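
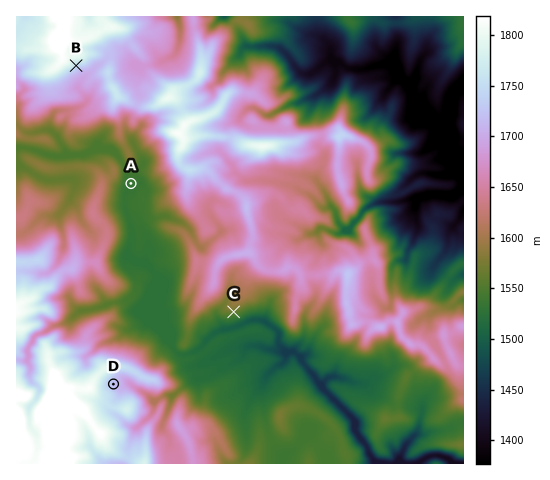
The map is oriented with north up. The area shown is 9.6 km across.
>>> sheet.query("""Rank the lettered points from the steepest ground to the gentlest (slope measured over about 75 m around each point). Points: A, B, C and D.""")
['B', 'C', 'D', 'A']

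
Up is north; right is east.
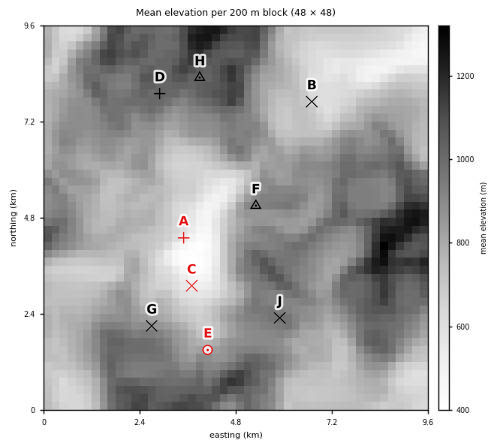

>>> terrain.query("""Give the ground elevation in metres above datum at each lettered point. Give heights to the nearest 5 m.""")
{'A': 530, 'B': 645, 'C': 525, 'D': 1025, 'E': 835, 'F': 940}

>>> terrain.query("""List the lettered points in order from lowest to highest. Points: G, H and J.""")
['G', 'J', 'H']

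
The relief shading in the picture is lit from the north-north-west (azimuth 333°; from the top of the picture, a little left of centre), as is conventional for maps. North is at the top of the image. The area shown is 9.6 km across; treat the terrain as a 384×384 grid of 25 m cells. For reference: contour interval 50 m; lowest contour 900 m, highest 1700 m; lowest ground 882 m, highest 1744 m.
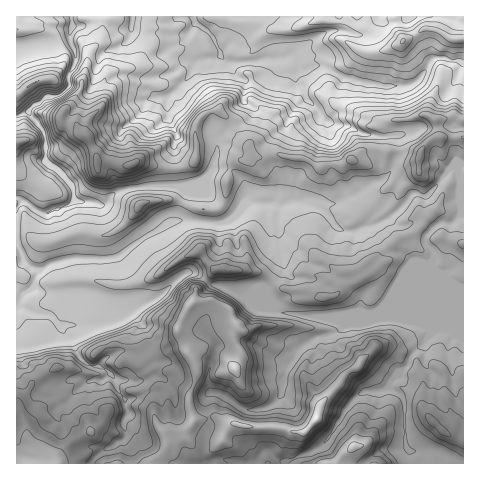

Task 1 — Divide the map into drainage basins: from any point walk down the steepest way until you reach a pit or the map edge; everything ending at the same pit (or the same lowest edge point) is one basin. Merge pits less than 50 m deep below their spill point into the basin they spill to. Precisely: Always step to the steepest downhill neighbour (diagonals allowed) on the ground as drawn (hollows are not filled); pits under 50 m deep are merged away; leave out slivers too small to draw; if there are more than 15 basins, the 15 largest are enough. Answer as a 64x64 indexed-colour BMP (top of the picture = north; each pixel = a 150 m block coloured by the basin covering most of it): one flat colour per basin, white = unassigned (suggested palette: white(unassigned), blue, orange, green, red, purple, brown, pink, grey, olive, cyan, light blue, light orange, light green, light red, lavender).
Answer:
<image width="64" height="64" href="data:image/bmp;base64,Qk12CAAAAAAAAHYAAAAoAAAAQAAAAEAAAAABAAQAAAAAAAAIAAATCwAAEwsAABAAAAAAAAAA////ALR3HwAOf/8ALKAsACgn1gC9Z5QAS1aMAMJ34wB/f38AIr28AM++FwDox64AeLv/AIrfmACWmP8A1bDFABEREREREREREREREREREREREREREREREREREREREREREREREREREREREREREREREREREREREREREREREREREREREREREREREREREREREREREREREREREREREREREREREREREREREREREREREREREREREREREREREREREREREREREREREREREREREREREREREREREREREREREREREREREREREREREREREREREREREREREREREREREREREREREREREREREREREREREREREREREREREREREREREREREREREREREREREREREREREREREREREREREREREREREREREREREREREREREREREREREREREREREREREREREREREREREREREREREREREREREREREREREREREREREREREREREREREREREREREREREREREREREREREREREREREREREREREREREREREREREREREREREREREREREREREREREREREREREREREREREREREREREREREREREREREREREREREREREREREREREREREREREREREREREREREREREREREREREREREREREREREREREREREREREREREREREREREREREREREREREREREREREREREREREREREREREREREREREREREREREREREREREREREREREREREREREREREREREREREREREREREREREREREREREREREREREREREREREREREREREREREREREREREREREREREREREREREREREREREREREREREREREREREREREREREREREREREREREREREREREREREREREREREREREREREREREREREREREREREREREREREREREREREREREREREREREREREREREREREREREREREREREREREREREREREREREREREREREREREREREREREREREREREREREREREREREREREREREREREREREREREREREREREREREREREREREREREREREREREREREREREREREREREREREREREREREREREREREREREREREREREREREREREREREREREREREREREREREREREREREREREREREREREREREREREREREREREREREREREREREREREREREREREREREREREREREREREREREREREREREREREREREREREREREREREREREREREREREREREREREREREREREREREREREREREREREREREREREREREREREREREREREREREREREREREREREREREREREREREREREREREREREREREREREREREREREREREREREREREREREREREREREREREREREREREREREREREREREREREREREREREREREREREREREREREREREREREREREREREREREREREREREREREREREREREREREREREREREREREREREREREREREREREREREREREREREREREREREREREREREREREREREREREREREREREREREREREREREREREREREREREREREREREREREREREREREREREREREREREREREREREREREREREREREREREREREREREREREREREREREREREREREREREREREREREREREREREREREREREREREREREREREREREREREREREREREREREREREREREREREREREREREREREREREREREREREREREREREREREREREREREREREREREREREREREREREREREREREREREREREREREREREREREREREREREREREREREREREREREREREREREREREREREREREREREREREREREREREREREREREREREREREREREREREREREREREREREREREREREREREREREREREREREREREREREREREREREREREREREREREREREREREREREREREREREREREREREREREREREREREREREREREREREREREhERERERERERERERERERERERERERERERERERERERERIiERERERERERERERERERERERERERERERERERERERERIiIhERERERERERERERERERERERERERERERERERERERESIiIREREREREREREREREREREREREREREREREREREREREiIhERERERERERERERERERERERERERERERERERERERERIiIREREREREREREREREREREREREREREREREREREREREiIhERERERERERERERERERERERERERERERERERERETMyIiERERERERERERERERERERERERERERERERERERERMzMiIREREREREREREREREREREREREREREREREREREREzMyIiIhERERERERERERERERERERERERERERERERERERMzIiIiIhEREREREREREREREREREREREREREREREREREzMiIiIiEREREREREREREREREREREREREREREREREREzMzIiIiIRERERERERERERERERERERERERERERERERETMzMyIiIhERERERERERERERERERERERERERERERERETMzMzIiIiEREREREREREREREREREREREREREREREzMzMzMzMiIiIhERERERERERERERERERERERERERERETMzMzMzMzIiIiERERERERERERERERERERERERERERER"/>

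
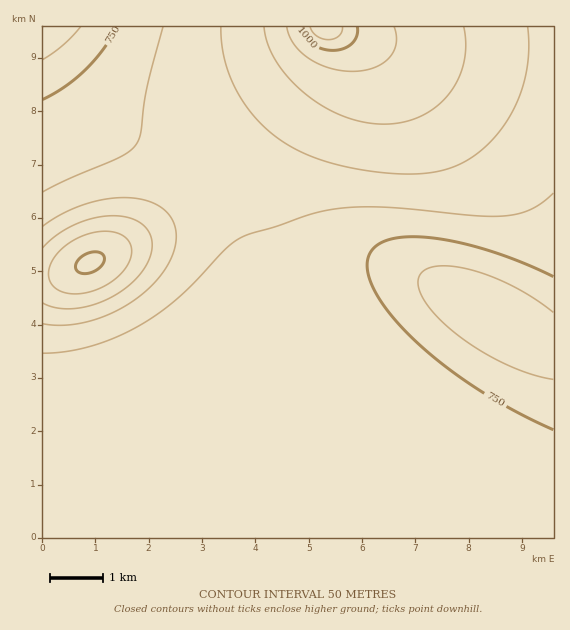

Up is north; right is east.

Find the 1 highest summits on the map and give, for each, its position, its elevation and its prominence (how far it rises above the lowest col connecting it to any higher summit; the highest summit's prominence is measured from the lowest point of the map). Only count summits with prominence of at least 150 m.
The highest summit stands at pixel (89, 263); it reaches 1008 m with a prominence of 194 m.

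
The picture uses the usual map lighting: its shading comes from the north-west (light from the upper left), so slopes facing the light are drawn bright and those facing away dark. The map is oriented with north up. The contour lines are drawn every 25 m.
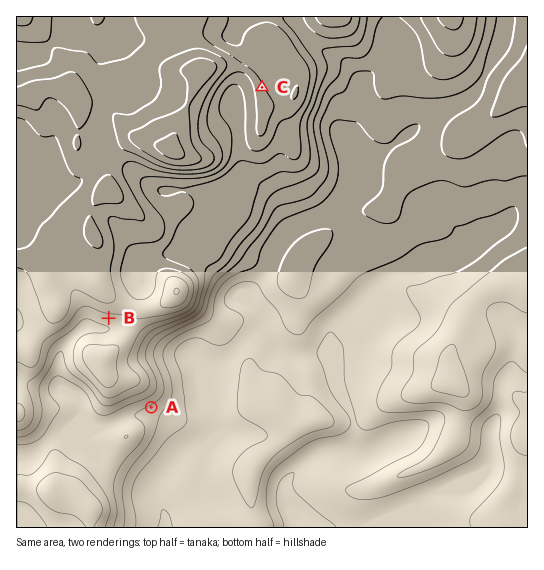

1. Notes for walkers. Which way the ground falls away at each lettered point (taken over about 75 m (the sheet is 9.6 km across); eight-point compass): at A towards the SE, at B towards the S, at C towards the NE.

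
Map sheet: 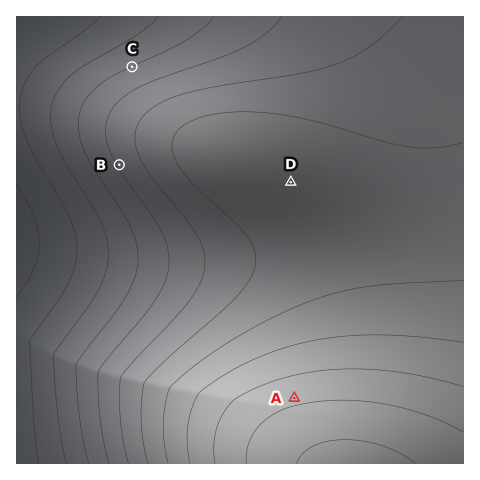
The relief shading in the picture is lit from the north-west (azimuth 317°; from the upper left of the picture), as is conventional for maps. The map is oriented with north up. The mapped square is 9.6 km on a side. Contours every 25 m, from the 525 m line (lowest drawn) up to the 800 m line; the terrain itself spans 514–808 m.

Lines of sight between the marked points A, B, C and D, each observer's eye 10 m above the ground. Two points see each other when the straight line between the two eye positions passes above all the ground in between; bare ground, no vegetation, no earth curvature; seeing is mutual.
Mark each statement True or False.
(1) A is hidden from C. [True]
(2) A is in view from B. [True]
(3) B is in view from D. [False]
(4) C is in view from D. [False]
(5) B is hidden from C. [True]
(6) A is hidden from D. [False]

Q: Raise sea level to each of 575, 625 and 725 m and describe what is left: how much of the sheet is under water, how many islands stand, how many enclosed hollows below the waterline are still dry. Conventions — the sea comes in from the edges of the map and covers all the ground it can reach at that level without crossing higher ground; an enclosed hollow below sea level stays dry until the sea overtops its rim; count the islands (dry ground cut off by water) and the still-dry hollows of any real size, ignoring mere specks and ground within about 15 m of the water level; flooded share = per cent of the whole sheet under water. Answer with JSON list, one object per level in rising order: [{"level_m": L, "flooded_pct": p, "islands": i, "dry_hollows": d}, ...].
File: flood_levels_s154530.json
[{"level_m": 575, "flooded_pct": 14, "islands": 0, "dry_hollows": 0}, {"level_m": 625, "flooded_pct": 28, "islands": 0, "dry_hollows": 0}, {"level_m": 725, "flooded_pct": 84, "islands": 0, "dry_hollows": 0}]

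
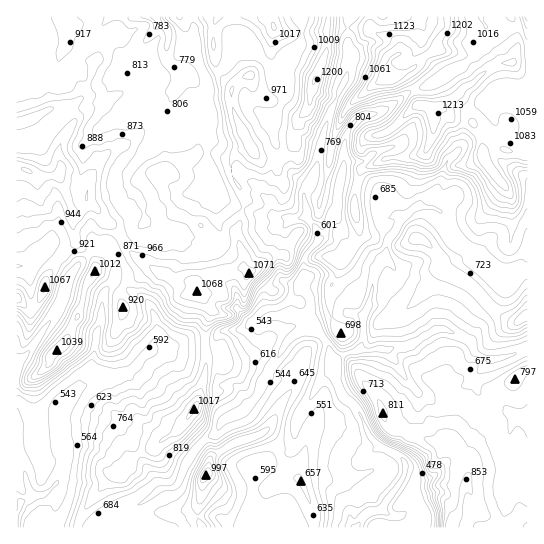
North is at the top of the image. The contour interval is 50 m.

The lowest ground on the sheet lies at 290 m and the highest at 1290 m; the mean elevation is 800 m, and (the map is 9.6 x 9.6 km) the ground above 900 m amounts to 27.6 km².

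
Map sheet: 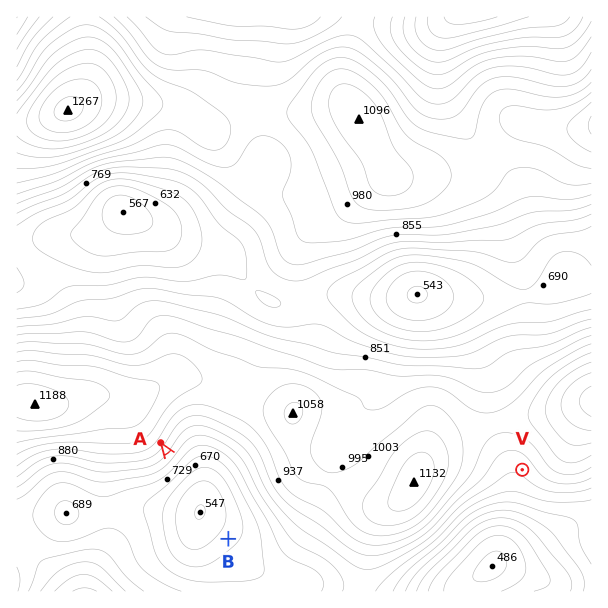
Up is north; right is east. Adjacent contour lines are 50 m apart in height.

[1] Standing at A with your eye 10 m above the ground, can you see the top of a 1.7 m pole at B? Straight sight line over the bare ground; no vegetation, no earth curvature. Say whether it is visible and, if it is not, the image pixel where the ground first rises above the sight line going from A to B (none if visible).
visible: true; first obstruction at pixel None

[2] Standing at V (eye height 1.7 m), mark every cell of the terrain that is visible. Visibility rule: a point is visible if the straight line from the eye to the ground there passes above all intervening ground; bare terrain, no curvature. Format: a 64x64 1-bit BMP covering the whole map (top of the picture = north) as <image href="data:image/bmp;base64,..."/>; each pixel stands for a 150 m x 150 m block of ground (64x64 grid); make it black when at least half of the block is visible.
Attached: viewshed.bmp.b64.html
<image width="64" height="64" href="data:image/bmp;base64,Qk0+AgAAAAAAAD4AAAAoAAAAQAAAAEAAAAABAAEAAAAAAAACAAATCwAAEwsAAAIAAAAAAAAA////AAAAAAAAAAAAAf+AAQAAAAAA/wAAAAAAAAA/AAAAAAAAAA8AAAAAAAAABwAAAAAAAAAHgAAAAAAAAAeAAAAAAAAAB8AAAAAAAAAPwAAAAAAAAAfgAAAAAAAAB/AAAAAAAAAH/AAAAAAAAAP/QAAAAAAAA//gAAAAAAAD//AAAAAAAAH/8AAAAAAAAP/gAAAAAAAAA8AAAAAAAAAAAAAAAAAAAAAAAAAAAAAAAAAAAAAAAAAAAAAAAAAAAAAAAAAAAAAAAAAAAAAAAAAAAAAAAAAAAAAAAAAAAAAAAAAAAAAAAAAAAAAAAAAAAAAAAAAAAAAAAAAAAAAAAAAAAAAAAAAAAAAAAAAAAAAAAAAAAAAAAAAAAAAAAAAAAAAAAAAAAAAAAAAAAAAAAAAAAAAAAAAAAAAAAAAAAAAAAAAAAAAAAAAAAAAAAAAAAAAAAAAAAAAAAAAAAAAAAAAAAAAAAAAAAAAAAAAAAAAAAAAAAAAAAAAAAAAAAAAAAAAAAAAAAAAAAAAAAAAAAAAAAAAAAAAAAAAAAAAAAAAAAAAAAAAAAAAAAAAAAAAAAAAAAAAAAAAAAAAAAAAAAAAAAAAAAAAAAAAAAAAAAAAAAAAAAAAAAAAAAAAAAAAAAAAAAAAAAAAAAAAAAAAAAAAAAAAAAAAAAAAAAAAAAAAAAAAAAAAAAAAAAA=="/>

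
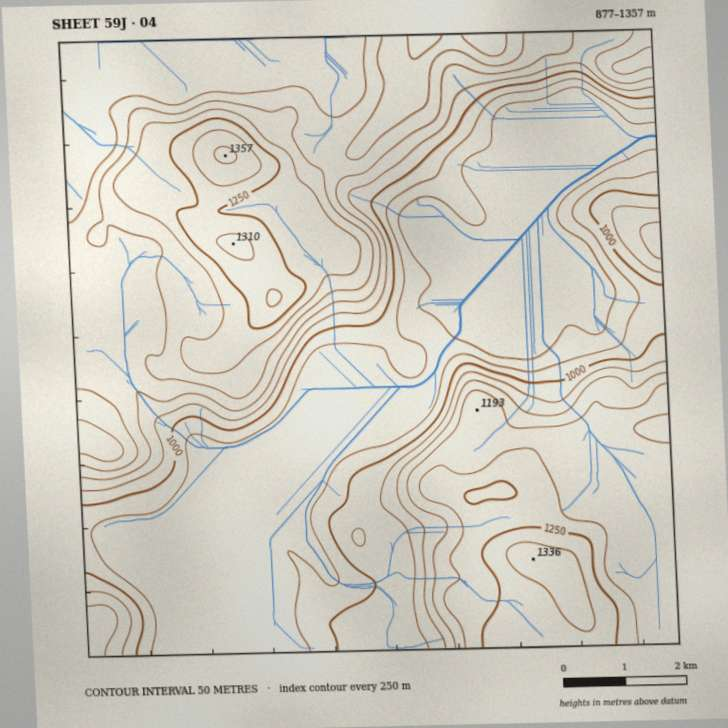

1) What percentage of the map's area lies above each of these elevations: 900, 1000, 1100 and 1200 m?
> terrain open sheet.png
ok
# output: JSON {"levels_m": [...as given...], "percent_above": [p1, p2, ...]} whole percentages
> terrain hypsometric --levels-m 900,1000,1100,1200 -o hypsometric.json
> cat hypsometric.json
{"levels_m": [900, 1000, 1100, 1200], "percent_above": [89, 64, 44, 18]}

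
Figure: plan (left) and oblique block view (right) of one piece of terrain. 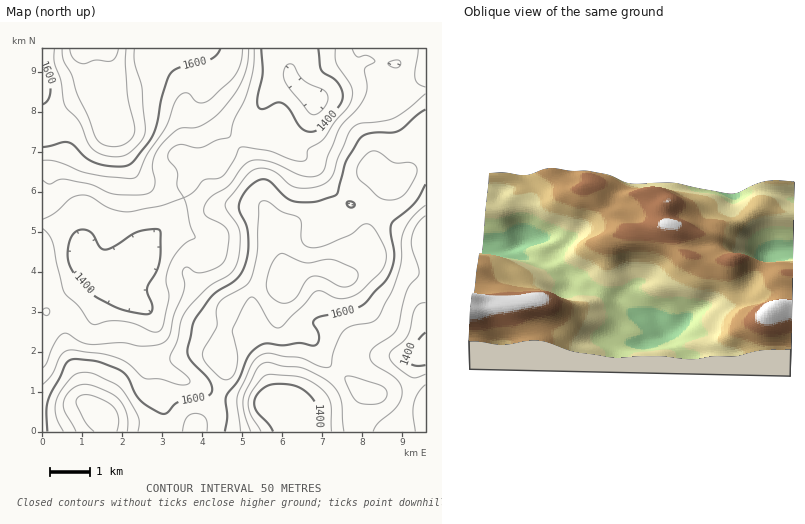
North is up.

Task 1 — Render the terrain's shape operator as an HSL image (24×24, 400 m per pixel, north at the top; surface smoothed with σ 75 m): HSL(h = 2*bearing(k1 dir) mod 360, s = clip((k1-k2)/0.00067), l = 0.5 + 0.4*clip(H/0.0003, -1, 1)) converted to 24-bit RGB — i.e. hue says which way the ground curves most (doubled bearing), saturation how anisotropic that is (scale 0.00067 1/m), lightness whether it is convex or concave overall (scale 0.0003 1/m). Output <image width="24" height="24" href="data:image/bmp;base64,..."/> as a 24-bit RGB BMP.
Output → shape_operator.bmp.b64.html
<image width="24" height="24" href="data:image/bmp;base64,Qk32BgAAAAAAADYAAAAoAAAAGAAAABgAAAABABgAAAAAAMAGAAATCwAAEwsAAAAAAAAAAAAAsSCXo3hsrbOEuNiy3/TXSVLEKzHNIDmkbHuy2dLDxJakmLuAavOXKCOvhRyghVqYPCp8X1yLsnd25tuVtmlJfHJBCBsykqZrSiXb8Nvtwevm1fbu6OrhTUvHVSCZUjWDXc7HxrXO226i6eGMsvQLDxgkWCMqdDZAUTBATFZAk4hP57JwuW5utsSdAENpUnfCIGq0vOXD2vHaksGNzW5ZjTFPOR5fd7GlOI5OUi4dpQoA/8RM4J0IDA0nFycMMi0TUVczUFc5QZ48we7HwdLo5N/sBkrwAWfFNSpmvuRTu99WrH9PuIZ7u2bGSiNyk1s6UBgXLAsMk1wq/v/MrdWdGQZfhyadVoV8QVNlS9J8lP/fgdmqY6R1oMScT0zFBl2eCUZJ1/fUptfdvpnPtltykiBWajmUsmDUvDHkeXHh1PL36PTX/2GtJAY2ODt4d42wV6TVyfzXK4hcgns/g50kcHkHLCoHEioJEm+agv8mP1IXWDMcoDspn15ZQcrNQRSd10Gje7qPt9N3zHM151udqy//c3/Xeczehsff09azRkh0cFZLxV49rGdDdrRaI29mPjFz3Mh8VYFLP2RpiL2xs83UYTaXIQYtwqCDuquTu5xpt5RPdKBshh+h2rOXP8FRPoZovGpVjD1QSV5Liql5srHBqMTAQi2aNldDtdmEa3CmUbq9Trl0bzYpOQsaGjVSfsGHtpC83oHK5cO9kY1YPR1U2rV81aNeI2BFejs/r1VDZ5laQcFgh6twq5VsRSNbUqtjUdpni3hnUYlWYC04aSVJm0+kPYF7PJ4lNZtJa7PH9dby94fjSxab08Gq59/NPlOeQiBY0YVqlspxRJNBSpo9nVCVVzF8ptSnRK6dk0dYZEIwS0MwRIlvP2yjvlLUt9OTJr5kJphaN2NI/0OMeTPD4tTQ6Nvdyx/yISLT1/H05tnyz3fOYtBkHkt2TV6/uNeIN0VpcTV1yENtY4d6UINjLFxNKHZy7ufYfMCbMUNULiMrd0c6zaF2ltJ2rcKMZU7ltrrwjJ/KvTeG4J+37O3eDFGdQ2Wfyq+QdjZ0LyhHtY1+qIaEWIZ8UWl8L4t5gs49yWEzRSs/PENeVEBq4eF7s8lwi9Y6IVlEdV5GuE9upV2t3ufI4s29RyiBKD1junNKkkF8RFSGZJhztGlnkWdeRnlVNINeh2BEwCseZ3NDHysqP10vu+mTm7uV3r6tMExgLlQ7XoxObWGb7/HEuBs8x1UjDCcdqJlDfX9cUlludT5AlXo8qZ1Xen1XSnE1ES8rzo7PxYXQPSW9iN/LeNxzaM10ipLLzGnkXU2rWKptN3FX+F0IixQX8I5jYnMyx7GYfVd8Si8+e0ZEoLOHnnduc658db/SIp7pJLTBkZnkdm/9z77l3uHRmN2rOWGDk1CxvHTQ0TFmRy0ik1EzvpyIzMyrqYzQvZtnhyNafkVbS6VPg5lScrxsq+nWWni6RmZ8QYB3I5c5Gyg/uqiD6+TMxs2lN1SJQWyRgSiY/zW42JLEdKGvuNLQ37zNqHedenNAc06mq4bArmVzn6hWevhVEqwlL2F4fVGbQ4ZQX3VIFj1BRdFRyuvCz5ChkyuNNRQgJBQhqlWD4MHOydjhd9bQxYfT7LTiXKyuQ4CmoCys1YqVxNG22OWfbKQpCSoYNTYdk3I6THg6Jlo6APYPg5wgbSoJVBsRNHO1KVfDT52Uv6uA2tygl1Fad2ZDtD0dgIHIPjqOMx+A7u7dz9Td5OHq6dDzMB3OFDNYhrJoXpFwRMiDOp9TVzI3n0BGkuy1FoS+QROVuoS3k9CdvdrNtnTYxUPb2GO0xkLRmzydJyxsyfCzncKZxNaqwESiqWDLKxGyt4+ahKNvWrBHLmZFK2aWqtXGsdOQGCg3CyY3haW95sSYe4MrY1AqNjiOz6viqCCJzUGbYcS9pN2SpsB/uLJcqUJ3oVVaIiVstYCxzKOgj5xxSq5fCU9LdcJXw7CHVx5cECMaFCYN96cRxWc8h4VGI2IkJHUYWjE5qHFkrs2TnLqFvcF6ULBikk62wWyOLzBgTn5Wwnxz1Jh+Z8VaG05jI7M+bxkkahYzVFIxHiscY9AUubFilsCveVG5o4czXE2MrJBEmO5Nk45MyONcNbyZSDWN11GLhEl7XXpcX4th4cOvvOOfElqQQ0mJVDB7ZkHI03XdTWjHmOKnWMiOgLRJOR1U4oCsMR+26qS96OCWfGNBzf+lJ3B0Ii9Lq0Wn2G+ofLCHUbe5zsyY8vfUDS1rQSlwaleDNTNfcJefpH27wc6Sf1JPoHVCG0BGS7VY"/>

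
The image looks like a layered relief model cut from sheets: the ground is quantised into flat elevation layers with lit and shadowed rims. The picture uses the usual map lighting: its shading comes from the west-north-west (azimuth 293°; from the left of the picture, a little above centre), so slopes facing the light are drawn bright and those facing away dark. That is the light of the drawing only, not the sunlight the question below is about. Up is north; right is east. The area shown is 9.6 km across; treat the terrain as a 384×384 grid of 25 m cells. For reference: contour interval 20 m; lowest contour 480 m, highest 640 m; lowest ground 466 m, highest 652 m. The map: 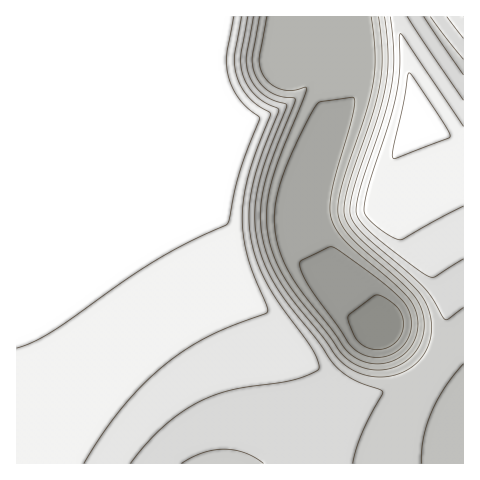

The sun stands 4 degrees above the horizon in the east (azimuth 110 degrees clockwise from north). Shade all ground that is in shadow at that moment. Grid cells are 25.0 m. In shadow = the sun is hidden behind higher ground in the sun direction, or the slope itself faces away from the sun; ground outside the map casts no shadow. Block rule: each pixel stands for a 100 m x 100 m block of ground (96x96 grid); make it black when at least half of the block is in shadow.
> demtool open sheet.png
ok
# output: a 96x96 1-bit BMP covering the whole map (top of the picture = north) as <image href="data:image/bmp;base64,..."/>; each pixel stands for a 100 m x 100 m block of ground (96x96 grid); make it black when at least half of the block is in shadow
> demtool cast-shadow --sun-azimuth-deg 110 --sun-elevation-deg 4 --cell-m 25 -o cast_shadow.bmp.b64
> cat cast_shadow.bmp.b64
<image width="96" height="96" href="data:image/bmp;base64,Qk2+BAAAAAAAAD4AAAAoAAAAYAAAAGAAAAABAAEAAAAAAIAEAAATCwAAEwsAAAIAAAAAAAAA////AAAAAAAAAAAAAAAAAAAAAAAAAAAAAAAAAAAAAAAAAAAAAAAAAAAAAAAAAAAAAAAAAAAAAAAAAAAAAAAAAAAAAAAAAAAAAAAAAAAAAAAAAAAAAAAAAAAAAAAAAAAAAAAAAAAAAAAAAAAAAAAAAAAAAAAAAAAAAAAAAAAAAAAAAAAAAAAAAAAAAAAAAAAAAAAAAAAAAAAAAAAAAAAAAAAAAAAAAAAAAAAAAAAAAAAAAAAAAAAAAAAAAAAAAAAAAAAAAAAAAAAAAAAAAAAAAAAAAAAAAAAAAAAAAAAAAAAAAAAAAAAAAAAAAAAAAAAAAAAAAAAAQAAAAAAAAAAAAAAD+AAAAAAAAAAAAAAH/AAAAAAAAAAAAAAP/gAAAAAAAAAAAAAf/wAAAAAAAAAAAAAf/4AAAAAAAAAAAAAf/4AAAAAAAAAAAAAf/8AAAAAAAAAAAAAf/8AAAAAAAAAAAAAP/8AAAAAAAAAAAAAP/8AAAAAAAAAAAAAH/8AAAAAAAAAAAAAH/8AAAAAAAAAAAAAH/8AAAAAAAAAAAAAH/8AAAAAAAAAAAAAH/4AAAAAAAAAAAAAH/4AAAAAAAAAAAAAD/wAAAAAAAAAAAAAD/AAAAAAAAAAAAAAB4AAAAAAAAAAAAAAAAAAAAAAAAAAAAAAAAAAAAAAAAAAAAAAAAAAAAAAAAAAAAAAAAAAAAAAAAAAAAAAAAAAAAAAAAAAAAAAAAAAAAAAAAAAAAAAAAAAAAAAAAAAAAAAAAAAAAAAAAAAAAAAAAAAAAAAAAAAAAAHAAAAAAAAAAAAAAAfAAAAAAAAAAAAAAB/AAAAAAAAAAAAAAD/AAAAAAAAAAAAAAH/AAAAAAAAAAAAAAP/gAAAAAAAAAAAAAf/gAAAAAAAAAAAAA//gAAAAAAAAAAAAA//wAAAAAAAAAAAAB//wAAAAAAAAAAAAD//wAAAAAAAAAAAAD//4AAAAAAAAAAAAD//4AAAAAAAAAAAAD//4AAAAAAAAAAAAB//8AAAAAAAAAAAAB//8AAAAAAAAAAAAB//+AAAAAAAAAAAAB//+AAAAAAAAAAAAA//+AAAAAAAAAAAAA///AAAAAAAAAAAAA///AAAAAAAAAAAAAf//gAAAAAAAAAAAAf//gAAAAAAAAAAAAf//gAAAAAAAAAAAAP//wAAAAAAAAAAAAP//wAAAAAAAAAAAAH//wAAAAAAAAAAAAH//4AAAAAAAAAAAAH//4AAAAAAAAAAAAD//4AAAAAAAAAAAAD//4AAAAAAAAAAAAD//8AAAAAAAAAAAAD//8AAAAAAAAAAAAB//8AAAAAAAAAAAAB//8AAAAAAAAAAAAB//8AAAAAAAAAAAAB//8AAAAAAAAAAAAA//8AAAAAAAAAAAAA//4AAAAAAAAAAAAA//4AAAAAAAAAAAAA//4AAAAAAAAAAAAA//4AAAAAAAAAAAAA//wAAAAAAAAAAAAAf/wAAAAAAAAAAAAAf/wAAAAAAAAAAAAAf/wAAAAAAAAAAAAAf/gAAAAAAAAAAAAAf/gAA="/>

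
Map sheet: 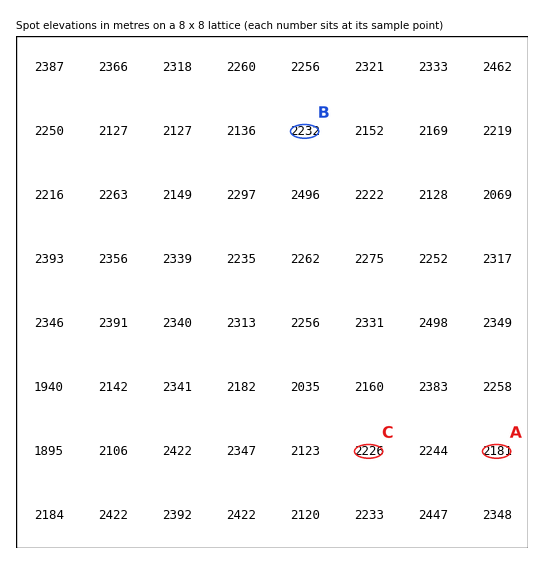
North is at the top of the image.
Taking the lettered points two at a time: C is below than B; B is above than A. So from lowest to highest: A C B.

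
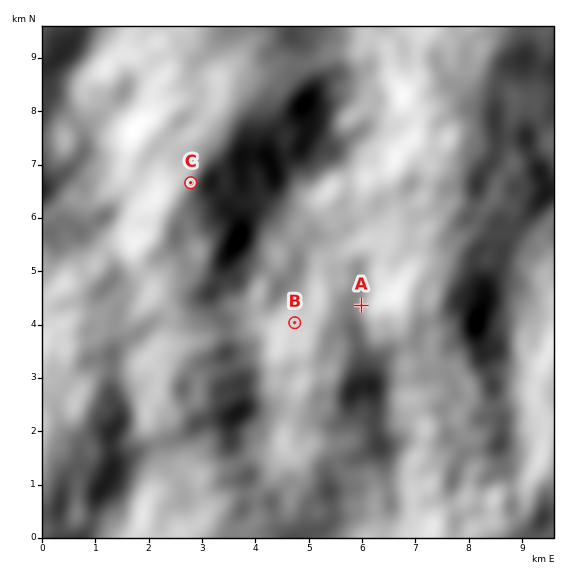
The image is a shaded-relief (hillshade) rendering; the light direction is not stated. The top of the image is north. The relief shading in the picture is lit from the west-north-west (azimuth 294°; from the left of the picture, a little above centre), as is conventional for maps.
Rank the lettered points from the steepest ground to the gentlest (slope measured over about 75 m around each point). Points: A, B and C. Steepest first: B A C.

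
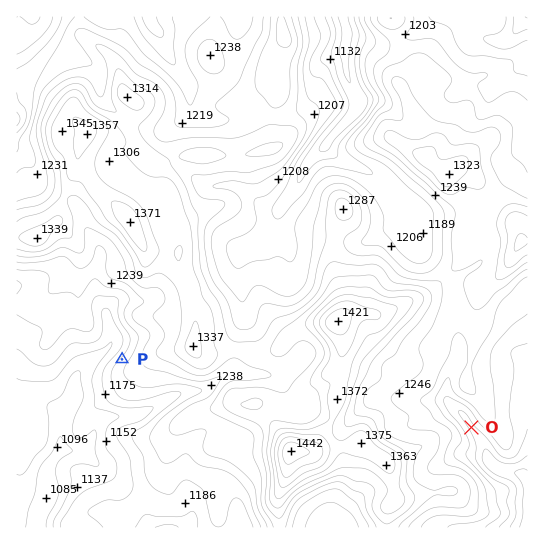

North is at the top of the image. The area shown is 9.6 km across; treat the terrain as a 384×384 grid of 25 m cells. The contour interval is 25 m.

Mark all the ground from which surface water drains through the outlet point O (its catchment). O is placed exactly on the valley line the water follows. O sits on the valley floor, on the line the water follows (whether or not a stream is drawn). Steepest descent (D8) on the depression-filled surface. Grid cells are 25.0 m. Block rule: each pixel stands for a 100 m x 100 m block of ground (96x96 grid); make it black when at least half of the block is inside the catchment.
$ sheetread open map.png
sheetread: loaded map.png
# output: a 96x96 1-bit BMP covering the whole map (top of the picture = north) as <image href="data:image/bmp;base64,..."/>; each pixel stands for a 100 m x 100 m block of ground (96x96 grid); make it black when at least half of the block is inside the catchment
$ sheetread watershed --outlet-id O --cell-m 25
<image width="96" height="96" href="data:image/bmp;base64,Qk2+BAAAAAAAAD4AAAAoAAAAYAAAAGAAAAABAAEAAAAAAIAEAAATCwAAEwsAAAIAAAAAAAAA////AAAAAAAAAAAAAAAAAAAAAAAAAAAAAAAAAAAAAAAAAAAAAAAAAAAAAAAAAAAAAAAAAAAAAAAAAAAAAAAAAAAAAAAAAAAAAAAAAAAAAAAAAAAAAAAAAAAAAAAAAAAAAAAAAAAAAAAAAAAAAAAAAAAAAAAAAAAAAAAAAAAAAAAAAAAAAAAAAAAAAAAAAAAAAAAAAAAAAAAAAAAAAAAAAAAAAAAAAAAAAAAAAA8AAAAAAAAAAAABAD/AAAAAAAAAAAAA/n/4AAAAAAAAAAAAf//8AAAAAAAAAAAAf///8AAAAAAAAAAAP///+AAAAAAAAAAAH////AAAAAAAAAAAH////gAAAAAAAAAAD////wAAAAAAAAAAD////wAAAAAAAAAAD////gAAAAAAAAAAD////gAAAAAAAAAAB////AAAAAAAAAAAB///+AAAAAAAAAAAB///8AAAAAAAAAAAB///+AAAAAAAAAAAB///+AAAAAAAAAAAB///+AAAAAAAAAAAB///+AAAAAAAAAAAB///+AAAAAAAAAAAB////AAAAAAAAAAAB////AAAAAAAAAAAB////AAAAAAAAAAAB////AAAAAAAAAAAB////AAAAAAAAAAAD////AAAAAAAAAAAB////AAAAAAAAAAAAAf//AAAAAAAAAAAAAD//AAAAAAAAAAAAAA//gAAAAAAAAAAAAAH/gAAAAAAAAAAAAAD/wAAAAAAAAAAAAAB/wAAAAAAAAAAAAAA/8AAAAAAAAAAAAAAf+AAAAAAAAAAAAAAP/AAAAAAAAAAAAAAH/AAAAAAAAAAAAAAH/gAAAAAAAAAAAAAD/gAAAAAAAAAAAAAD/wAAAAAAAAAAAAAD/4AAAAAAAAAAAAAD/4AAAAAAAAAAAAAB/wAAAAAAAAAAAAAA/wAAAAAAAAAAAAAAAAAAAAAAAAAAAAAAAAAAAAAAAAAAAAAAAAAAAAAAAAAAAAAAAAAAAAAAAAAAAAAAAAAAAAAAAAAAAAAAAAAAAAAAAAAAAAAAAAAAAAAAAAAAAAAAAAAAAAAAAAAAAAAAAAAAAAAAAAAAAAAAAAAAAAAAAAAAAAAAAAAAAAAAAAAAAAAAAAAAAAAAAAAAAAAAAAAAAAAAAAAAAAAAAAAAAAAAAAAAAAAAAAAAAAAAAAAAAAAAAAAAAAAAAAAAAAAAAAAAAAAAAAAAAAAAAAAAAAAAAAAAAAAAAAAAAAAAAAAAAAAAAAAAAAAAAAAAAAAAAAAAAAAAAAAAAAAAAAAAAAAAAAAAAAAAAAAAAAAAAAAAAAAAAAAAAAAAAAAAAAAAAAAAAAAAAAAAAAAAAAAAAAAAAAAAAAAAAAAAAAAAAAAAAAAAAAAAAAAAAAAAAAAAAAAAAAAAAAAAAAAAAAAAAAAAAAAAAAAAAAAAAAAAAAAAAAAAAAAAAAAAAAAAAAAAAAAAAAAAAAAAAAAAAAAAAAAAAAAAAAAAAAAAAAAAAAAAAAAAAAAAAAAAAAAAAAAAAAAAAAAAAAAAAAAAAAAAAAAAAAAAAAAAAA="/>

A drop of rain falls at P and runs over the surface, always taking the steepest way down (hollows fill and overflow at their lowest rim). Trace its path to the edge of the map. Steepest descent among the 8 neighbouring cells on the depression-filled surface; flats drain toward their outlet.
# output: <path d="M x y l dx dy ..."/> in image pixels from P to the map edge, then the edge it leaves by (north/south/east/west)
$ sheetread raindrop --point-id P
<path d="M122 359l-11-10-4 0-14 12-2 0-14 14-2 3 0 7-1 1 0 9-5 10-4 4-4 9 0 33-10 10-4 8 0 32-9 16 0 2-1 2 0 6"/>
exit: south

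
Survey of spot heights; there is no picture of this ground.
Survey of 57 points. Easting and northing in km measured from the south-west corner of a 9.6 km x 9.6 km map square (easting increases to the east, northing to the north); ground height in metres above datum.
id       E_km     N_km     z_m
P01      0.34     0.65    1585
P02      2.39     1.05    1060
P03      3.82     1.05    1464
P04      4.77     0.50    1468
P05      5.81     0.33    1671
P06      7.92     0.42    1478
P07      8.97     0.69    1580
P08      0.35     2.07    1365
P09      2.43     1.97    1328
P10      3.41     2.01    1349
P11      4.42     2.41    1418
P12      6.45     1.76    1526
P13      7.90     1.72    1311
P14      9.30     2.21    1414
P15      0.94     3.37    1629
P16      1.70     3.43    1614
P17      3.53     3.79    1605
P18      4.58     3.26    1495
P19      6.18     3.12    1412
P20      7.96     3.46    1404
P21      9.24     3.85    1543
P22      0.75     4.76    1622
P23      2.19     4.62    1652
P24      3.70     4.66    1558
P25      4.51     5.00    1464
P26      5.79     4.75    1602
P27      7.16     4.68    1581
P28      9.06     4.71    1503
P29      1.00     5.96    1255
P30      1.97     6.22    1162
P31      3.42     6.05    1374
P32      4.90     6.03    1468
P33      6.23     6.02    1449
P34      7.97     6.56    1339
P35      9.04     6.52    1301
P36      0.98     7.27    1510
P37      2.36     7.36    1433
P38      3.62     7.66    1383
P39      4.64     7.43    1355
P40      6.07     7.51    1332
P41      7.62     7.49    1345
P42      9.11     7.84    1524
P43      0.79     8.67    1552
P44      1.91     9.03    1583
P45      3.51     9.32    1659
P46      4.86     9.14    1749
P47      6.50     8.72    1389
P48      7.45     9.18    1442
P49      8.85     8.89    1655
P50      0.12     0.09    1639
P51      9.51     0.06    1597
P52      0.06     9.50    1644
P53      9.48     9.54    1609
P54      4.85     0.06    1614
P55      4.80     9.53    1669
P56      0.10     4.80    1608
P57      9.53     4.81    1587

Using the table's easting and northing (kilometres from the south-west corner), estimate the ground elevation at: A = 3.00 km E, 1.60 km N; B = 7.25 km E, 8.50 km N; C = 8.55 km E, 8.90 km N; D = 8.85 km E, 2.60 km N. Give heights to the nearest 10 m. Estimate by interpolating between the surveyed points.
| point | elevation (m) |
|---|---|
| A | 1260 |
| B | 1470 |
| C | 1630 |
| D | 1390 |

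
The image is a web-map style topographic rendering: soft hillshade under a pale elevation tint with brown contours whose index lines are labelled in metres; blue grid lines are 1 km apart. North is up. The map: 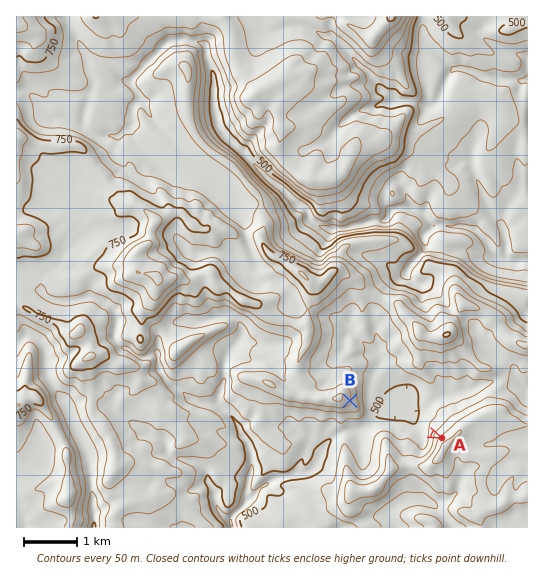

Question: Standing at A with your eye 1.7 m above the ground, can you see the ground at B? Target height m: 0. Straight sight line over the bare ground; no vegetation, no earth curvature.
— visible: true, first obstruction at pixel None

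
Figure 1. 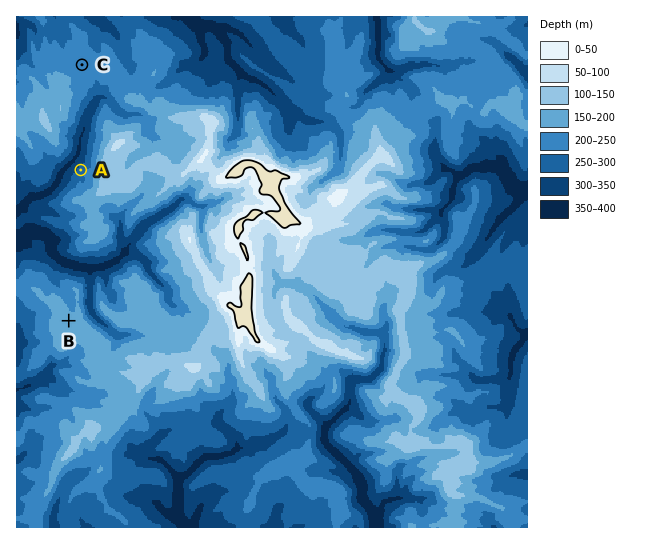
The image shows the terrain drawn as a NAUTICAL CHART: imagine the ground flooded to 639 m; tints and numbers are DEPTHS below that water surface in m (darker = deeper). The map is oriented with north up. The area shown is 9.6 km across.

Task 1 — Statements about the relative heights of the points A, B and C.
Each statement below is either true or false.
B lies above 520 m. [false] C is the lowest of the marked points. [false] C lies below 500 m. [true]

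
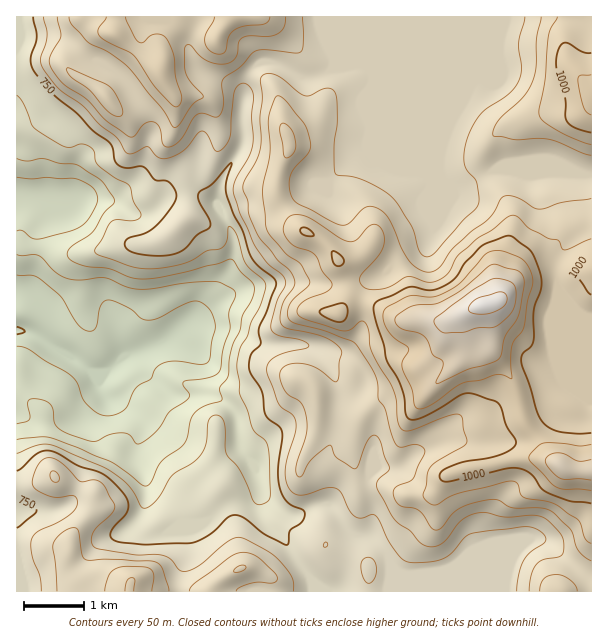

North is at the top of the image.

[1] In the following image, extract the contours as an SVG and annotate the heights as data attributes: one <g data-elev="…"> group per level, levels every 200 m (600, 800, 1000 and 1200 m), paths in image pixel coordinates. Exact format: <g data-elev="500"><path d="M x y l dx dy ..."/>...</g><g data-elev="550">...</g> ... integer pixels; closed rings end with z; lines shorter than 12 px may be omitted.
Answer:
<g data-elev="600"><path d="M17 255l6 1 12-1 4 1 18 17 14 6 10 1 24-2 23 9 13 2 50-7 25 0 15 6 4 3 1 3-7 17 1 18-7 19-4 24-4 3-6 3-25 3-1 3 6 9 0 5-19 13-12 18-15 13-6 2-7-9-7-2-13 2-12 6-5 0-25-7-8-5-5-4-2-15-3-6-5-3-7-2-6 0-4 2 0 4 2 11-1 4-12 4"/><path d="M17 177l13 2 17-2 30 2 16 9 3 4 2 6-2 8-8 13-6 6-8 5-36 9-6-1-9-7-6 0"/></g><g data-elev="800"><path d="M294 591l-2-13-13-18-12-9-25-13-6 0-6 2-30 25-15 7-5-2-9-10-9-5-27 0-40-7-3-5 0-9 5-7 16-15 2-5-1-4-9-16-4-5-8-2-13 1-18-18-12-5-7 1-5 6-5 14 0 7 5 5 13 6 8 0 15-1 3 2 1 5-3 6-5 6-13 8-19 8-6 8 0 15 8 22 1 15"/><path d="M366 582l3 1 3-1 4-10-1-9-3-4-3-2-6 2-2 5 1 11z"/><path d="M323 546l1 1 3-1 0-3-3 0z"/><path d="M44 17l3 18-1 9-6 15 3 10 16 20 23 16 17 19 17 13 9 14 3 3 6-1 13-6 12 11 5 1 6-1 15-8 12-16 4-3 3 1 3 3 8 15 4 1 6-5 5-9 3-41 2-7 4-4 4-2 7 4 4 9-2 20 1 28-4 12-14 24-2 8 1 6 6 19 15 33 12 17 15 12 3 6 0 6-9 18-5 19 1 6 6 5 22 5 6 2 3 3-3 3-19 4-11 4-7 6-2 6 1 7 11 29 3 4 11 7 3 7-1 10-9 35-1 10 3 10 5 6 7 2 27-7 11 1 4 6 8 16 4 5 8 2 10-4 5 3 17 32 8 10 8 3 21 0 13-4 8-6 13-15 8-4 51-6 12 2 8 5 2 6-3 4-13 9-6 7-5 13-2 18"/></g><g data-elev="1000"><path d="M591 433l-15 1-21-3-10-7-8-11-7-26-8-21-1-7 2-6 8-6 2-5 1-31 7-21 0-12-9-26-19-15-7-1-24 10-17 17-10 15-13 9-13 3-15-3-6 0-29 13-4 3-2 5 1 6 10 30 2 15 15 27 3 12 1 15 3 5 5 2 9-2 16-9 23-14 10-2 27 10 3 5 6 18 9 14 0 4-2 3-11 7-15 4-26 4-16 7-6 5 1 6 8 2 57-13 12-1 7 2 6 4 10 14 7 5 22 8 21 2"/><path d="M335 321l7 1 4-4 2-7-3-7-6-1-14 5-5 3 2 4z"/><path d="M336 266l6-1 2-5-3-5-8-4-1 1 0 6 1 5z"/><path d="M591 258l-10 6-4 5 0 4 10 18 4 4"/><path d="M306 236l6 0 2-2-6-6-6 0-2 2 1 3z"/><path d="M591 53l-9-1-13-9-5 0-3 2-3 5-2 13 1 9 8 24 1 24 9 8 16 5"/></g><g data-elev="1200"><path d="M475 314l13 0 12-5 7-7-1-8-3-2-5 0-22 7-6 6-2 4 2 3z"/></g>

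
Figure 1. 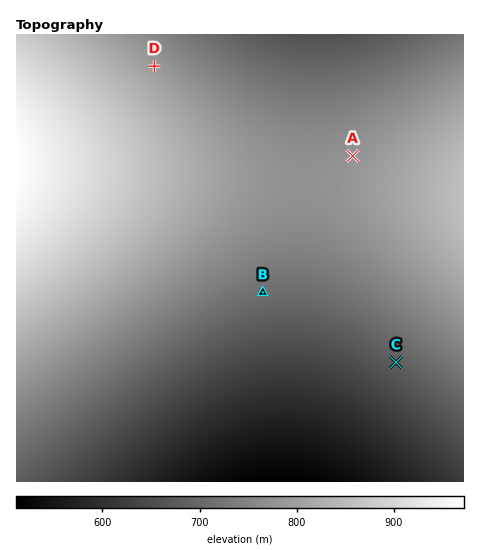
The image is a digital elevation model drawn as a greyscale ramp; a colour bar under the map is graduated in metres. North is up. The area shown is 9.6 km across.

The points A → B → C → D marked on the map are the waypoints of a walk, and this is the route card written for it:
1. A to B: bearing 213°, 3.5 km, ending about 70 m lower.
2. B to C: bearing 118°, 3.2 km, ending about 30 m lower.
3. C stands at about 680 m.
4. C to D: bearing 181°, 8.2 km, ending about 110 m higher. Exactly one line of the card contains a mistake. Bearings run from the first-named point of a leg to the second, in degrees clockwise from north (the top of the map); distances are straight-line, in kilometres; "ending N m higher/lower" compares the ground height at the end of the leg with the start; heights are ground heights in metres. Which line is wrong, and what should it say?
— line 4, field bearing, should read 321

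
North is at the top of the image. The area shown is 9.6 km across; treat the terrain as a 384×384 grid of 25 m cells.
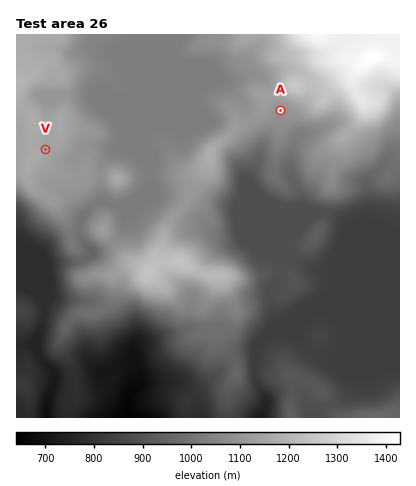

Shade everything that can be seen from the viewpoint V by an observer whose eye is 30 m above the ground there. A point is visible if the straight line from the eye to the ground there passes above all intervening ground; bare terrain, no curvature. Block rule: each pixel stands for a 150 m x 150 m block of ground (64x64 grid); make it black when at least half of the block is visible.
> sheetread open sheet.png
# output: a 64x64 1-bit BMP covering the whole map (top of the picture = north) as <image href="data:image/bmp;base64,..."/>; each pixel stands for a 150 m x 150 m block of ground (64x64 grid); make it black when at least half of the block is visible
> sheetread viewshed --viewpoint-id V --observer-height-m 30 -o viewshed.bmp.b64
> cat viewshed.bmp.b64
<image width="64" height="64" href="data:image/bmp;base64,Qk0+AgAAAAAAAD4AAAAoAAAAQAAAAEAAAAABAAEAAAAAAAACAAATCwAAEwsAAAIAAAAAAAAA////AAAAAAAAAAAAAAAAAAAAAAAAAAAAAAAAAAAAAAAAAAAAAAAAAAAAAAAAAAAAAAAAAAAAAAAAAAAAAAAAAAAAAAAAAAAAAAAAAAAAAAAAAAAAAAAAAAAAAAAAAAAAAAAAAAAAAAAAAAAAAAAAAAAAAAAAAAAAAAAAAAAAAAAAAAAAAAAAAAAAAAAAAAAAACAAAAAAAAAAAAAAAAAAAAAAAAAAAAAAAAAAAAAAAAAAAAAAAAAAAAAAEAAAAAAAADkYAAAAAAAAP/wAcAAAAAAP/gAgAAAAAAf/8AAAAAAAAH/4AAAAAAAAP/AAAAAAAAA/gAAAAAAACD+AAAAAAAAOP4AAAAAAAA8/wAAAAAAABz/AAAAAAAADGAAAAAAAAAAAAAAAAAAHgAAAAAAAAB/AAAwAAAAAP+GAHAAAAAA/84B+AAAAAD/zgP8AAAAAP/HD/wAAAAA/8f//AAAAAD/4f/8AAAAAP/g//4AAAAC/OH//gAAAAP88P//gAAYAv/wf//AABwC/8A//+AAHgL8AB//4AEfAgAAH//mD58CAAA//8cPjwIAAH//xx+PAgAAf//+f84DGAD///z4/gP+AP///PB8AP4A////8HwAeAD////x/gA4AP//////ABgAf/////+AAAB/////+YAAAH/////4AAAAf////4AADgB/////gAA=="/>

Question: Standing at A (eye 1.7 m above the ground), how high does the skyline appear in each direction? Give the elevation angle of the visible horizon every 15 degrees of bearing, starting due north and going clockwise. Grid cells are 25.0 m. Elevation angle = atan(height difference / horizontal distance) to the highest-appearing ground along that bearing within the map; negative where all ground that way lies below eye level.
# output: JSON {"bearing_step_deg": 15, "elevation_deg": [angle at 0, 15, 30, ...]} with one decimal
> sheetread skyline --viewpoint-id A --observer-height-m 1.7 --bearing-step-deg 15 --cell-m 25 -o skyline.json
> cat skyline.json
{"bearing_step_deg": 15, "elevation_deg": [8.4, 12.4, 13.8, 12.0, 8.7, 7.9, 6.2, 2.3, 1.8, -0.0, -1.2, -1.0, -1.7, 0.8, 1.7, 0.9, 2.1, 1.7, 2.7, 3.5, 4.2, 4.5, 4.8, 5.7]}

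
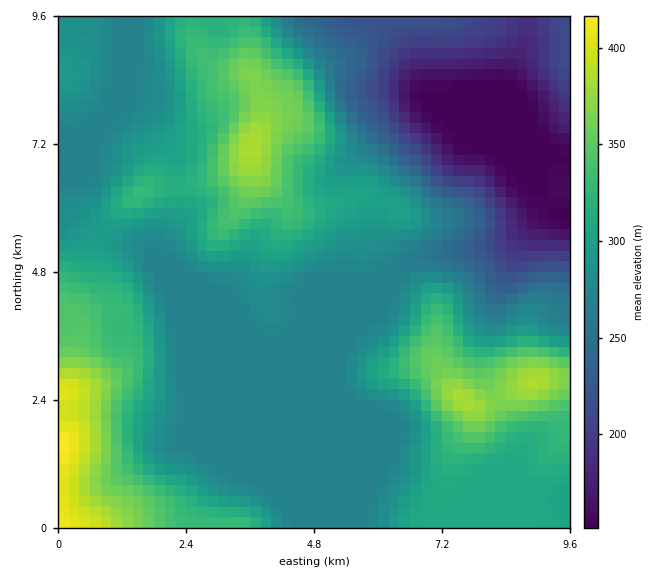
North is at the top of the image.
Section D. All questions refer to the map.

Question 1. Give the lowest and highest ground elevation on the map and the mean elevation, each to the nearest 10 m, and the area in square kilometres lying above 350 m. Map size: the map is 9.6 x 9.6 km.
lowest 150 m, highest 420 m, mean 280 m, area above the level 9.9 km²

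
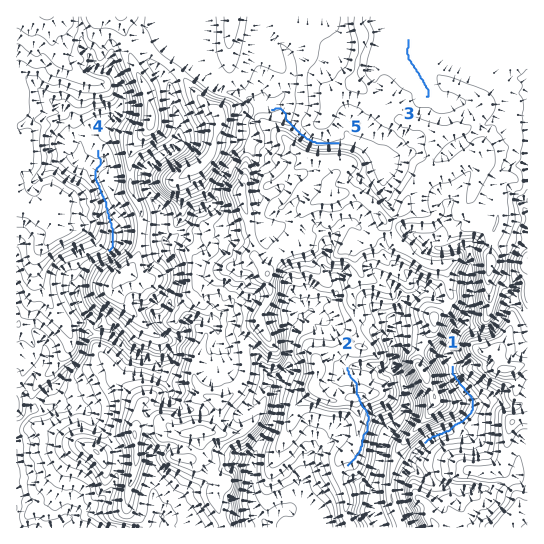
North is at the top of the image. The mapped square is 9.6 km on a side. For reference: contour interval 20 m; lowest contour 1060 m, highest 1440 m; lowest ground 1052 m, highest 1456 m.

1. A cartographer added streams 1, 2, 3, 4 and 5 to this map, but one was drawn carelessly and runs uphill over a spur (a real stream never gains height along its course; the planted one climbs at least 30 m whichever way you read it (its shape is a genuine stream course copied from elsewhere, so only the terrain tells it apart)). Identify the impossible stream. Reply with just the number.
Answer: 2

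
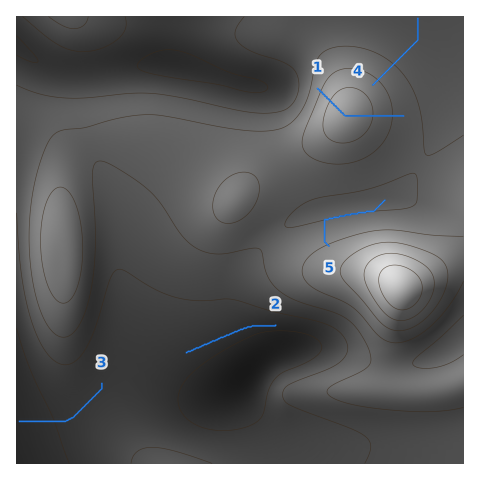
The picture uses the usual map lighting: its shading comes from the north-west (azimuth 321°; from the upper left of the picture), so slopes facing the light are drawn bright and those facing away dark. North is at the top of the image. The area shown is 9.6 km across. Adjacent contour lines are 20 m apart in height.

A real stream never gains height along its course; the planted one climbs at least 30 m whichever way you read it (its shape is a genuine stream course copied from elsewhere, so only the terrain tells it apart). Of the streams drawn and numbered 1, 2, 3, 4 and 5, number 1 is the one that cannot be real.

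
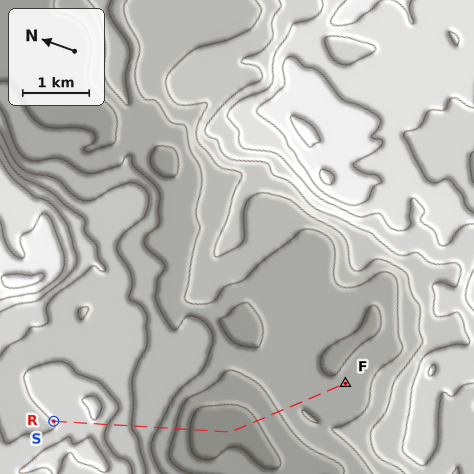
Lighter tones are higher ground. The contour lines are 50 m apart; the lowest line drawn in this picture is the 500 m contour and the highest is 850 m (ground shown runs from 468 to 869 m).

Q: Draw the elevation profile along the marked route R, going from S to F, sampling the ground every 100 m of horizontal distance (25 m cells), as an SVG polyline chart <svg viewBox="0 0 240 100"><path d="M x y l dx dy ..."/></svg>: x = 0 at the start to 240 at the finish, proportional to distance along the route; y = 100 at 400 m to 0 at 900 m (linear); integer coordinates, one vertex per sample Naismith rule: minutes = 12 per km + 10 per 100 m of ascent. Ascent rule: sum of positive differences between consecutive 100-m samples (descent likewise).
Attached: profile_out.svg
<svg viewBox="0 0 240 100"><path d="M0 40l5-2 6-3 5-2 5-1 5-1 6 0 5 3 5 5 6 3 5 2 5 4 6 3 5 1 5 1 5 4 6 4 5 4 5 4 6 4 5 5 5 4 5 3 6 1 5 0 5 0 6-1 5 0 5 0 6-1 5-1 5-3 5-3 6-3 5-3 5-3 6-4 5-3 5 0 5 2 6 1 5 0 5 2 6 1 5 1 5 0 2-1"/></svg>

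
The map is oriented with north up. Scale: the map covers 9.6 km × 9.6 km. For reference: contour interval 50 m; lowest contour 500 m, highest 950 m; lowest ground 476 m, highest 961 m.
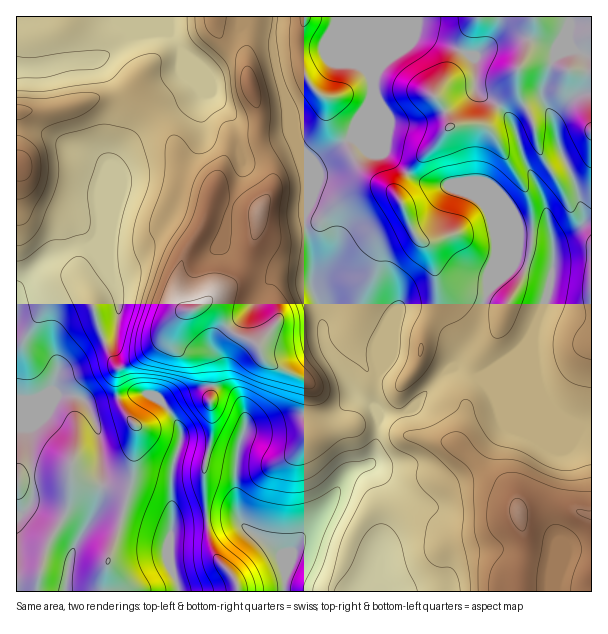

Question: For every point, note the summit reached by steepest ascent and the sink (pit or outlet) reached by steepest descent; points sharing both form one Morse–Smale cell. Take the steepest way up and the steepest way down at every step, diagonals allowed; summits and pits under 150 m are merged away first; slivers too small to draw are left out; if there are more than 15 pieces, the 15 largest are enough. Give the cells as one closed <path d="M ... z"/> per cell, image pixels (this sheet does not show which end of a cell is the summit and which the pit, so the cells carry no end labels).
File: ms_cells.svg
<path d="M275 16l-259 1 1 575 267 0 4-31 18-31 26-32 11-19 11-10 15-5 4-5 6-33 0-12-10-11-14-8-11-20-16-22-6-17 0-21-10-27 1-30-9-36 3-18 0-27-3-16-10-24-2-21-16-50-4-18z"/><path d="M591 16l-315 1-4 15 2 27 4 19 14 38 2 21 8 19 5 21 0 27-3 18 9 36-1 30 10 27 2 27 4 11 16 22 11 20 14 8 11 12 15 0 16-6 36-39 8-3 10 6 17 5 12 14 84 35 14-1z"/><path d="M455 367l-8 3-36 39-16 6-16 1-1 21-6 25-6 4-12 3-11 10-11 19-32 41-14 27-1 26 307-1 0-163-14-1-84-35-12-14-17-5z"/>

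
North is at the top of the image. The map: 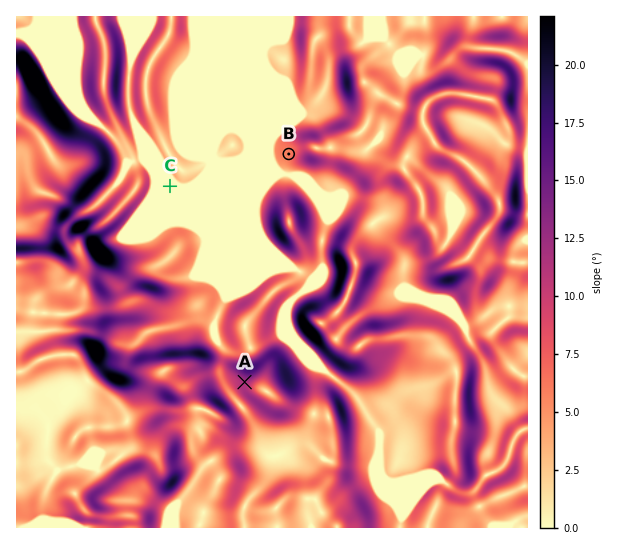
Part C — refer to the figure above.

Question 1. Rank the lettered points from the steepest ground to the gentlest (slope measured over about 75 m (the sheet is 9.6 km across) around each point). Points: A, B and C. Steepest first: A B C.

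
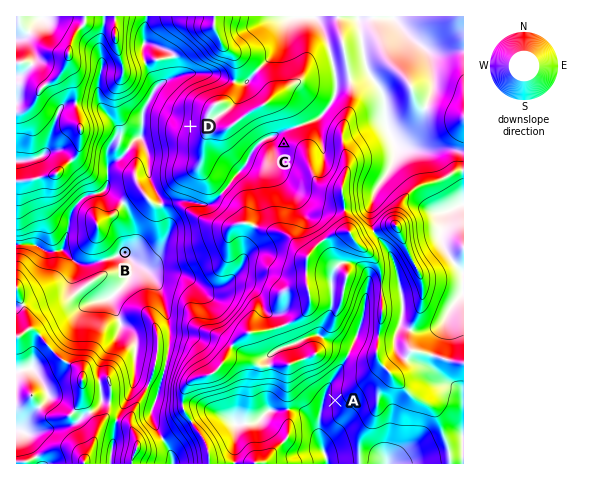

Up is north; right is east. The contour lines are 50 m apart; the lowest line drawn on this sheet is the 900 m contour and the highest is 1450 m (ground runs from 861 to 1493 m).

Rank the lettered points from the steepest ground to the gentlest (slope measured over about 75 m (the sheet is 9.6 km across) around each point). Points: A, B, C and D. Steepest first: D A C B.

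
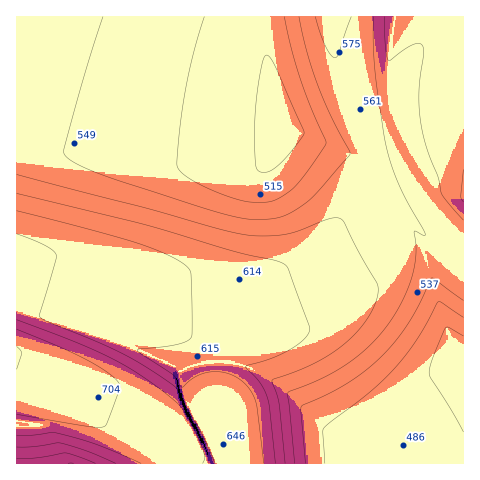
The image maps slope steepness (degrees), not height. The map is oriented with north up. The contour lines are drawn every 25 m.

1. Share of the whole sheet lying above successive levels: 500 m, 91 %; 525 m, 76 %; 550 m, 57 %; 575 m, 40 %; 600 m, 31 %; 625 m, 22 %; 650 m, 11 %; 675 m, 8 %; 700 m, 4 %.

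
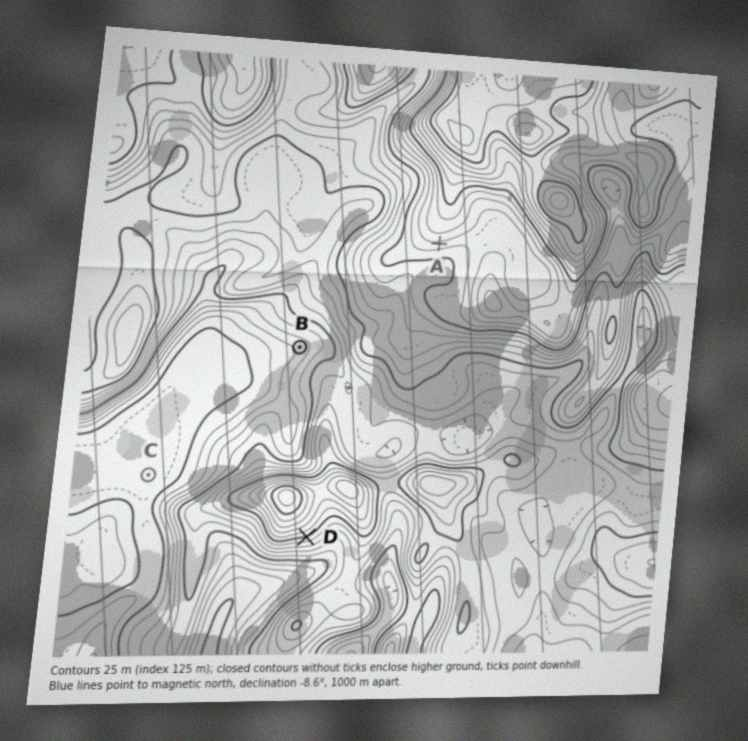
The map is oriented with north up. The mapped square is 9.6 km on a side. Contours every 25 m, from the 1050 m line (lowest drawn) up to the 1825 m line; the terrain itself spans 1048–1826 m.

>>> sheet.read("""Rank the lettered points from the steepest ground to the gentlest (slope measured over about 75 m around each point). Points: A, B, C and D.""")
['D', 'A', 'B', 'C']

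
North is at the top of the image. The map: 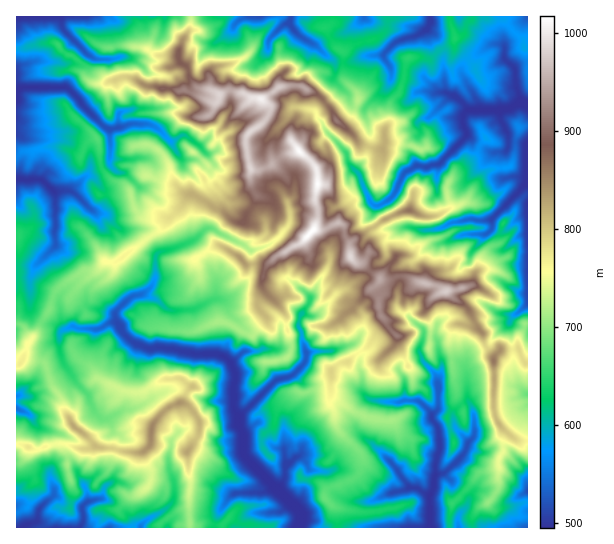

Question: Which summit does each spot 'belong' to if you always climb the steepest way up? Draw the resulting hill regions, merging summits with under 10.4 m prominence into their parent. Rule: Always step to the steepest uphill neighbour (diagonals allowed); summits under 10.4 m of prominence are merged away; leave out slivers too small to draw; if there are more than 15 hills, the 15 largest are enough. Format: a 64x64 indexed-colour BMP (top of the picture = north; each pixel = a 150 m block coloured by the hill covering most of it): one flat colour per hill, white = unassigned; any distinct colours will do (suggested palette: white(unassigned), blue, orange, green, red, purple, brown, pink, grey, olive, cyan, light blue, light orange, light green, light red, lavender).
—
<image width="64" height="64" href="data:image/bmp;base64,Qk12CAAAAAAAAHYAAAAoAAAAQAAAAEAAAAABAAQAAAAAAAAIAAATCwAAEwsAABAAAAAAAAAA////ALR3HwAOf/8ALKAsACgn1gC9Z5QAS1aMAMJ34wB/f38AIr28AM++FwDox64AeLv/AIrfmACWmP8A1bDFABAREREiIiIiERIiIiERERERERERERERERERERERERERAAERESIiIiIhzMwiIREREREREREREREREREREREREREAARERIiIiIiIszMzMEREREREREREREREREREREREREQAAESIpIiIiIiLMzMwREREREREREVVRERERERERERERAAACIimSIiIiIszMzMzBERERERERVVVREREREREREREAAAIimZkiIiIizMzMzMzMERERERVVVVVREREREREREQAAIiKZmSIiIiLMzMzMzMERERERFVVVVRERERERERERAAAiKZmZIiIiLMzMzMzMERERFVVVVVVREREAEREREREAAAmZmZkiIiIszMzMzMEREVFVVVVVVVERERABERERHQAACZmZmSIiIizMzMzMERERVVVVVVVVEREREAARERHdAAAJmZmZkiIiLMzMzMwRERFVVVVVVREREREQAA3d3d0AAAmZmZmSIiIizCIiIhEREVVVVVVRERERERAADd3d3QAJmZmZmSIiIiIiIiIiERERVVVVVVEREREREQAN3d3dAJmZmZmSIiIiIiIiIiIRERFVVVVVUREREREREA3d3d0JmZmZmSIiIiIiIiIiIRERERVVVVVREREREREQDd3d3ZmZmZmSIiIiIiIiIiIhEREREVVVVVEREREREREN3d3dmZmZmZIiIiIiIiIAAAERERERVVVVVTMzMRERER3d3d0JmZmZIiIiIiIgAAAAARERERFVVVVTMzMxERER3d3d0AAJmZIiIiIiIiAAAAABERERFVVVVVMzMxERERHd3d3QAACZkiIiIiIiIAAAAAEREREVVVVVUzMzEREREd3d3QAAAAAiIiIiIiIgAAAAARERERFVVVVTMzMRERER3d3dAAAAACIiIiIiIiIAAAAREREREVVVVVMzMzMREREd3d0AAAACIiIiIiIhEREREREREREREREVUAMzMxERERHd3QAAAAIiIiIiEREREREREREREREREREQAzMzMRERERHdAAAAACIiIiERERERERERERERERERERAAMzMzEREREd0AAAARQRERIREREREREREREREREREREAAAAzMxEREREREAERFEEREREREREREREREREREREREQAAADMzMzMzMzEQAREUREREEREREREREREREREQAREQAAAAAzMzMzMzMxABEURERERBEREREREREREREREAAAAAAAADMzMzMzMzMARERERERERBEREREQABEREREQAAAAAAAAADMzMzMzMwBEREREREREQRERERAAAREREREAAAAAAAAAMzMzMzMzAURERERERERBEREREAABEREREQAAAAAAAAADMzMzMzMRREREREREREEREREAAAAREREREAAAAAAAAAAAMzMzMwAEREREREREQREREQAAAREREREQAAAAAREAAAADMzMzAABEREREREREEREQAAABERERERAAAAARERAAAAMzMzMAAAREREREREEREQAAABEREREREQAAABERERAAADMzMwAABEREREREQREREAAREREREREREAAAARERERAAMzMzAAAEREREQRERERERERERERERERERAABmEWZhERERADMAAAREREQRERERERERERERERERERERBmZmZmZmERAAAwAABEREERERERERERERERERERABEREWZmZmZmZmZgAAAAAEREEREREREREREREREREAAAABERtmZmZmZmZmYAAAAAREERERERERERER7uERGqAAAAARu7ZmZmZmZmZmAAAAd3ERERERERERER7u7u4aoAAAAAu7u2ZmZmZmZmZgAAd3dxERERERERER7u7u7qqgAAAAC7u7ZmZmZmZmZmZ3d3d3cRERERERERHu7u7qqgAAAAALu7u2ZmZmZmZhEXd3d3d3cRERERERER7u7uqgAAAAAAu7u7sRFmZmZmERd3d3d3d3EREREQAB7u7u6qAAAAAAALu7sRERZmZmYRF3d3d3d3cRERERAAqu7u7qAAAAAAAAu7uxEREWZgABEXd3d3d3dxERERgAiKru7uoAAAAAAAC7u7sRERFgAAAAd3d3d3d3ERERiIiIqq7u7gAAAAAAALu7uxEREQAAAAB3d3d3d3EYEYiIiIiKqu7u4AAAAAAAu7u7ERERAAAAAHd3d3d3ERiIiIiIiIiqquqqAAAAAAC7u7u7EREAAAAAd3d3d3ERERERiIiIiIqqqqqgEQAAAbu7u7uxEf8REQB3d3d3ERERERERGIiIiqqqqqEREAARG7u7u7sf8REREXd3d3ERERERERERiIiKqqqqoRERARERu7u7u//xERERERERERERERERERiIiIqqqqqhEREREREbu7sR/xERERERERERERERERERGIiIiKqqqqERERERERu7sRH/ERERERERERERERERERERiIiIqqqqqhERERERERERH/8REREREREREREREREREREYiIiIiqqqEREAEREREREf//ERERERERERERERERERERGIiIiKqqqhAAAAERERER///xERERERERERERERERERERiIiIiqqqAAAAARERERH/////EREREREREREREREREREYiIiKqgAAAAARERERH/////8RERERERERERERERERERGIiIiqAAAAABEREREf//////ERERERERERERERERERERiIiIAAAAAAERERER////////"/>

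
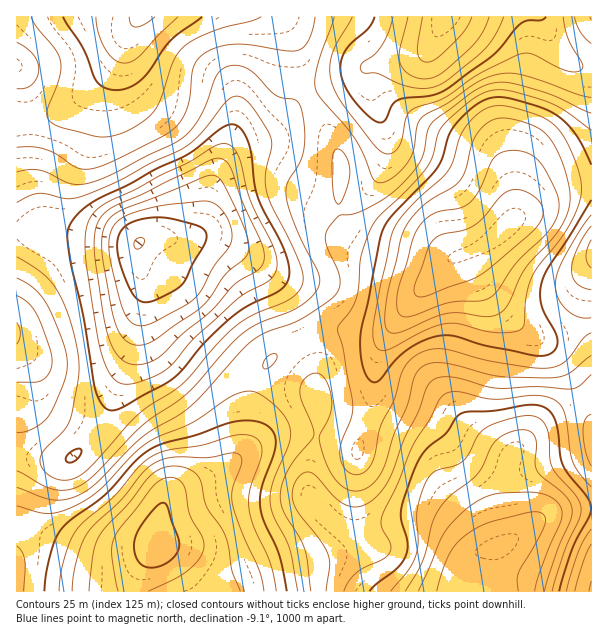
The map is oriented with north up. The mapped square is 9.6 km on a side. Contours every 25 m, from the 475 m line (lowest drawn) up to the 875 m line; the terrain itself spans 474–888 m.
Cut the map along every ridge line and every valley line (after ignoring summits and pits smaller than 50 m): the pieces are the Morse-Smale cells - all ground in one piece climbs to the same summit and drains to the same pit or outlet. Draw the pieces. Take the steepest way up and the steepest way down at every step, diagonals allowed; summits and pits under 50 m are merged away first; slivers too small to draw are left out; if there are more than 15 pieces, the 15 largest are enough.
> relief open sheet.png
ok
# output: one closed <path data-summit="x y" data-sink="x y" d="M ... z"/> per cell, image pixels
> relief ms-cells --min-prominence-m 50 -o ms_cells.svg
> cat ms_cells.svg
<path data-summit="156 545" data-sink="138 243" d="M210 238l-61 0-11 7 0 15 7 24-1 19-16 60-26 60-17 23-17 14-24 0-21-4-7 0 1 136 115 0 7-22 18-25 0-18 9-27 8-8 45-20 23-20 8-20 3-37 7-21 10-14 8-6 26-13-21-45-17-21-18-17-14-10z"/><path data-summit="143 17" data-sink="138 243" d="M278 16l-261 0-1 214 38 0 41 5 42 9 12-6 36 2 7-4 12-12 7-36 15-32 16-14 33-14 13-12 6-11 14-12-7-18-7-37-8-14z"/><path data-summit="504 228" data-sink="498 548" d="M468 253l-16 6-36 35-16 23-13 13-13 4-42-4-28 11 10 27 0 22 5 17 0 18-11 45 0 21 11 18 26 21 18 4 38-12 25-2 24 12 23 21 24-5 9-4 6-8-7-36 0-24 6-21 34-35 47-27 0-67-8 0-35 12-7 0-14-6-13-10-23-25-12-18z"/><path data-summit="504 228" data-sink="446 17" d="M540 16l-94 0-13 26-10 12-10 4-38 6-7 4-1 4 5 23 14 40 0 23-4 13-8 12-18 19-16 8 2 9 9 13 17 9 42 7 30 11 12 0 24-9 15-9 24-23 15-8 18-16 18-7 26-2 0-116-13-2-17-13-10-15z"/><path data-summit="156 545" data-sink="498 548" d="M303 342l-25 12-8 6-10 14-7 21-3 37-8 20-23 20-45 20-8 8-9 27 0 18-18 25-6 15 0 6 365 1 1-11-5-24 1-9-22 5-23-21-24-12-18 0-37 12-17 2-16-8-25-25-5-10 0-21 10-36 1-27-5-17 0-22-6-18z"/><path data-summit="17 333" data-sink="138 243" d="M54 230l-38 1 0 224 28 5 24 0 10-8 19-21 18-36 18-45 11-47 1-19-6-17-1-22-3-3-28-6z"/><path data-summit="504 228" data-sink="138 243" d="M296 198l-20 2-33 17-50 20 23 3 18 8 24 18 25 30 20 44 29-10 37 4 18-4 13-13 16-23 35-34-11-1-18-7-59-12-15-12-6-9-3-9-15 0z"/><path data-summit="504 228" data-sink="591 254" d="M591 186l-25 1-18 7-18 16-15 8-24 23-22 11 1 9 10 18 18 26 17 17 22 15 12 1 43-14z"/><path data-summit="156 545" data-sink="498 548" d="M591 394l-36 18-10 8-34 35-6 21 0 24 7 30 0 10 33-24 21-6 26-3z"/><path data-summit="143 17" data-sink="446 17" d="M444 16l-166 1 8 7 8 14 7 37 8 19 41-15 19-13 44-8 10-4 10-12z"/><path data-summit="591 591" data-sink="498 548" d="M591 508l-25 2-21 6-27 20-20 11-4 4 0 6 5 34 92 1z"/><path data-summit="156 545" data-sink="446 17" d="M368 67l-18 12-29 9-13 7 30 58 4 12-4 27 1 18 8-2 9-6 18-19 8-12 4-13 0-23-14-40z"/><path data-summit="156 545" data-sink="446 17" d="M591 16l-50 1 11 22 10 15 11 10 11 4 8 0z"/>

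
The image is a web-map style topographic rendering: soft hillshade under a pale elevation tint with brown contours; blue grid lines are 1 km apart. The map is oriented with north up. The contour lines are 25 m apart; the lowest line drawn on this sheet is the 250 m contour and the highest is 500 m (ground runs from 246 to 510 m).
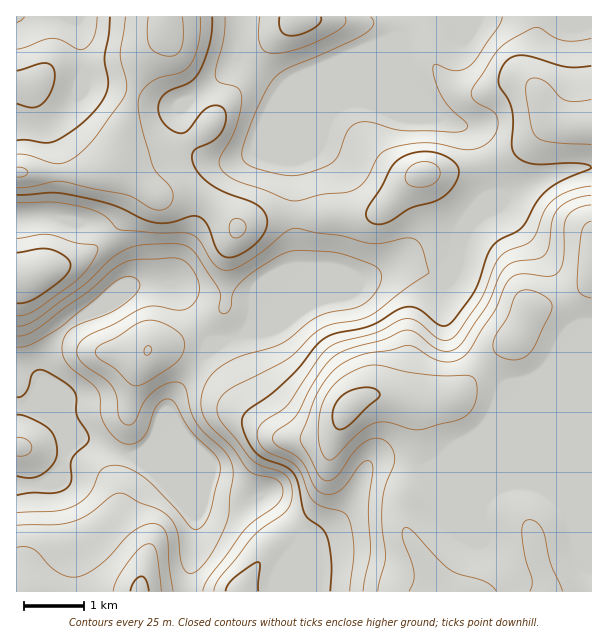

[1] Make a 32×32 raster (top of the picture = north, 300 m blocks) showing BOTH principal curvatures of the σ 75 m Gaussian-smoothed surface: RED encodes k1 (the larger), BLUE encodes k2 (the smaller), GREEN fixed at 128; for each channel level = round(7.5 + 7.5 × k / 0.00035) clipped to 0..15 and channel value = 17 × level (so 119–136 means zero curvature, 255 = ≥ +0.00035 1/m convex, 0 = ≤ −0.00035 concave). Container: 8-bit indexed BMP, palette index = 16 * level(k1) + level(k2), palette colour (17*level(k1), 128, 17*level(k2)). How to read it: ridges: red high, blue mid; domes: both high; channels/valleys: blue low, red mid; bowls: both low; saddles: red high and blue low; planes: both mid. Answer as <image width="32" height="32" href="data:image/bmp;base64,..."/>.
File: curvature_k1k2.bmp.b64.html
<image width="32" height="32" href="data:image/bmp;base64,Qk02CAAAAAAAADYEAAAoAAAAIAAAACAAAAABAAgAAAAAAAAEAAATCwAAEwsAAAABAAAAAAAAAIAAABGAAAAigAAAM4AAAESAAABVgAAAZoAAAHeAAACIgAAAmYAAAKqAAAC7gAAAzIAAAN2AAADugAAA/4AAAACAEQARgBEAIoARADOAEQBEgBEAVYARAGaAEQB3gBEAiIARAJmAEQCqgBEAu4ARAMyAEQDdgBEA7oARAP+AEQAAgCIAEYAiACKAIgAzgCIARIAiAFWAIgBmgCIAd4AiAIiAIgCZgCIAqoAiALuAIgDMgCIA3YAiAO6AIgD/gCIAAIAzABGAMwAigDMAM4AzAESAMwBVgDMAZoAzAHeAMwCIgDMAmYAzAKqAMwC7gDMAzIAzAN2AMwDugDMA/4AzAACARAARgEQAIoBEADOARABEgEQAVYBEAGaARAB3gEQAiIBEAJmARACqgEQAu4BEAMyARADdgEQA7oBEAP+ARAAAgFUAEYBVACKAVQAzgFUARIBVAFWAVQBmgFUAd4BVAIiAVQCZgFUAqoBVALuAVQDMgFUA3YBVAO6AVQD/gFUAAIBmABGAZgAigGYAM4BmAESAZgBVgGYAZoBmAHeAZgCIgGYAmYBmAKqAZgC7gGYAzIBmAN2AZgDugGYA/4BmAACAdwARgHcAIoB3ADOAdwBEgHcAVYB3AGaAdwB3gHcAiIB3AJmAdwCqgHcAu4B3AMyAdwDdgHcA7oB3AP+AdwAAgIgAEYCIACKAiAAzgIgARICIAFWAiABmgIgAd4CIAIiAiACZgIgAqoCIALuAiADMgIgA3YCIAO6AiAD/gIgAAICZABGAmQAigJkAM4CZAESAmQBVgJkAZoCZAHeAmQCIgJkAmYCZAKqAmQC7gJkAzICZAN2AmQDugJkA/4CZAACAqgARgKoAIoCqADOAqgBEgKoAVYCqAGaAqgB3gKoAiICqAJmAqgCqgKoAu4CqAMyAqgDdgKoA7oCqAP+AqgAAgLsAEYC7ACKAuwAzgLsARIC7AFWAuwBmgLsAd4C7AIiAuwCZgLsAqoC7ALuAuwDMgLsA3YC7AO6AuwD/gLsAAIDMABGAzAAigMwAM4DMAESAzABVgMwAZoDMAHeAzACIgMwAmYDMAKqAzAC7gMwAzIDMAN2AzADugMwA/4DMAACA3QARgN0AIoDdADOA3QBEgN0AVYDdAGaA3QB3gN0AiIDdAJmA3QCqgN0Au4DdAMyA3QDdgN0A7oDdAP+A3QAAgO4AEYDuACKA7gAzgO4ARIDuAFWA7gBmgO4Ad4DuAIiA7gCZgO4AqoDuALuA7gDMgO4A3YDuAO6A7gD/gO4AAID/ABGA/wAigP8AM4D/AESA/wBVgP8AZoD/AHeA/wCIgP8AmYD/AKqA/wC7gP8AzID/AN2A/wDugP8A/4D/AJmYhoaVpfr5hKDB+/mGdnd2g4WYuKeHh5eYl4Z3l5iFl4d3doWE2PiEYHCV99eGd3Z0dYamtqenl3eGhpenh3W5p6eHdoOm+baAc3Km+LeHdnV1dabYuId1dnaGqKh1d8jHxsenlaT56ZCClZLI+MZ0ZHWFuOiXdXZ3doeomIWHhXV1lceolcW0cGG2ooCD8dKjkoTI14Z2d4eWqKiXhYeBclJTpciopYCHgbbWYBCA9vaggcjIhod3h4aFhYWHh5OTdHS2yKaCh3d0ceGwIGD3+ZFwpcaGd3d3h4eHh3eH2saDlZaigYd3h3BAo/fn8vf5lFCCtZaGd4eHh3eHd4frtoR0crPVkYeAkKbl+vr1x/fWcXKlloV0hoeHh4eHh6ODhoOl2vqBc6Dp+PXWl6O1+fm0lLeol5eUhoeHh4eHhnd3c3W29XJAo9nJp4Zlc6fr+ubXx6a3yqiEd3d3h4eXdnJhcqT3toCwtaiIh4aTlsnZ2cmmlsfJt3R1hoeHh5Rzo8fY1snqxrKTloeHloSFuLnKt6bH1cTlpJaUhYd3soDC+PvnuNvIpXSEhIR0dKbIuLjFyOeAkOXXuqmEd3fmkJCgpsbZ28fEpYWEdXNxpLaFdaX6x1BguOjIuIZ0d+q2cHBwcKXHlZPGyZaHd4SQkWFShOXDUHCF1tfJp5V16vi3k4BxcKJzU5PVhHZ3h4eFc2KDs6NkcWKm+tvGxLfY+fn4pWBQknNCkvOScHV3d3d1Y3OVpodzYKb5uJOi2Mfa6fb2tHOEZFGm+ciDcXNzcnOEg4WXh3WBxNeUgYTohqeWlOX1tIR0gbTr+9ikhJeGl6iWg4aXhpO0lZKTl+hwkIBgcKKkuNjDs9js6cTE2NjW2MmFhZV1hYNkc7fa64BwYHKDlLb66rTE5rm3tbW3uLXG+LaFlYR1dmOCxenb+fX19/jn1siop8amdoaGhoeHdXXG9tnJpXR1ZYGQoKL89vXXyKmXhoeGk3Jjc3N0dYVldab5/fv1xaaWlYKAgLSDhZenp5eXh6S0o2F0d3d2doeWxMXIx7O0xca4p5aFknN0hqfIuJaVtPnqgnN3d3eGl6eVgYCAcFFjpci42OeGloJzhtjXhVNz2fq1cXd3h4aWlYR1dXODhGKEx7enp5i4hWJTtfWUUoCyxtaEdHd3h4eHh3eGlcfotpXYuIV2uMqng2OV1rWlxKBzpbVzdHeHd3d3h4W3tLXXyOm5pZemyciio6jJt8rrlHF1xaSDgIJ2h3eHl7d0YqjauIZ2hnanp4KDp7i4ydqngYK158iXhIKDhoenl2VylLakhHV1ZJSUYmOnl7jZuKiSgYXJ+/r49+W2l5eGh3VzlKWGdnY="/>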